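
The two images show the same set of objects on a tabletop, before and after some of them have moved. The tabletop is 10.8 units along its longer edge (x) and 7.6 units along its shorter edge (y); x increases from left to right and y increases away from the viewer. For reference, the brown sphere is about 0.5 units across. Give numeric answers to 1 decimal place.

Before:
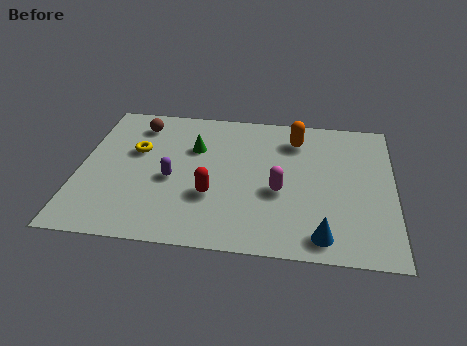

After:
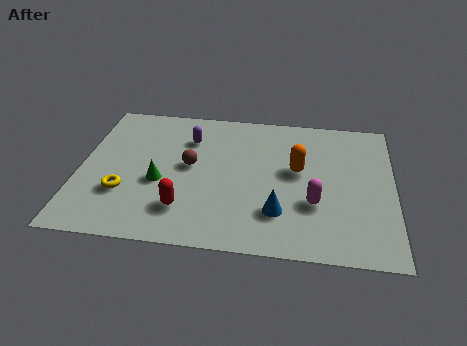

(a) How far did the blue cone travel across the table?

1.8

The blue cone was near (8.4, 1.0) before and (6.9, 2.0) after, so it travelled √(1.5² + 1.0²) ≈ 1.8 units.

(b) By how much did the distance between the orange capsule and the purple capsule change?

-1.0

Before: roughly 5.0 units apart; after: 4.0. That's 1.0 units closer together.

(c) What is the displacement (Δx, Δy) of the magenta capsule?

(1.2, -0.5)

From the two frames, the magenta capsule sits at roughly (6.9, 3.1) before and (8.1, 2.6) after.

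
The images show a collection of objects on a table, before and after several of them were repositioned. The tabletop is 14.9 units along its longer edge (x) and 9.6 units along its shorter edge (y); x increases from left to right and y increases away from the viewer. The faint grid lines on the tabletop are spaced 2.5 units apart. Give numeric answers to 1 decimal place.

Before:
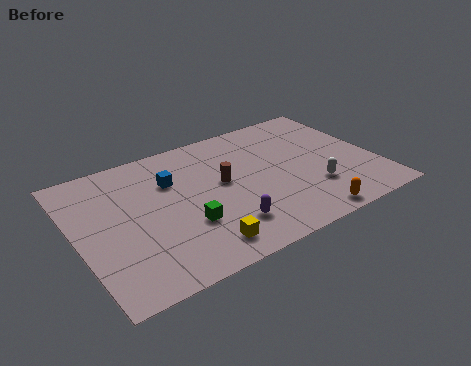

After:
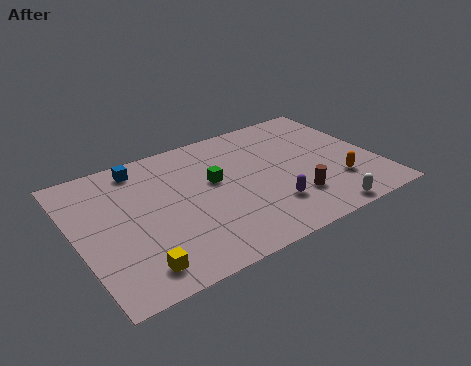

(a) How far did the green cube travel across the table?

3.0

From (5.1, 3.2) to (6.9, 5.6), the green cube covered √(1.8² + 2.4²) ≈ 3.0 units.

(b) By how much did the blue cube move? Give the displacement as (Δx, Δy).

(-1.3, 1.7)

The blue cube started near (4.9, 6.6) and ended near (3.6, 8.3).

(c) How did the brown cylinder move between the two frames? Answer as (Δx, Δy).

(3.1, -2.8)

The brown cylinder was at about (7.3, 5.3) and moved to about (10.4, 2.5).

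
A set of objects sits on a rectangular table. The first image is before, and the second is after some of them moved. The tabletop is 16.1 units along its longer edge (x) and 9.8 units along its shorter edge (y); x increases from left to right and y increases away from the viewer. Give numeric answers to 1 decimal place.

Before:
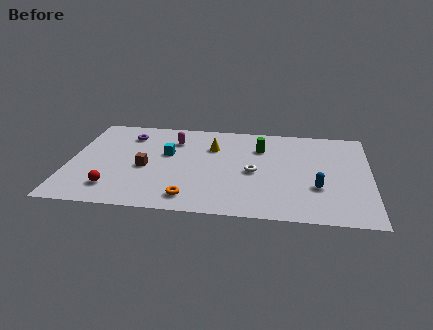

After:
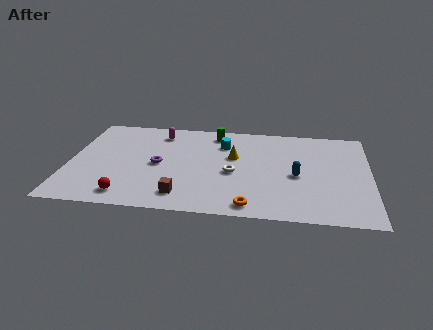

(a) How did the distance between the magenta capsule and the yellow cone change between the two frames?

+2.4

Before: roughly 2.2 units apart; after: 4.6. That's 2.4 units further apart.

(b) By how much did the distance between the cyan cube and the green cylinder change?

-3.9

They were about 5.1 units apart before and 1.2 after — 3.9 units closer together.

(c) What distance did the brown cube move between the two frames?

3.3

From (4.1, 4.3) to (6.2, 1.7), the brown cube covered √(2.1² + 2.6²) ≈ 3.3 units.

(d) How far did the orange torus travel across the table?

3.2

The orange torus moved from about (6.6, 1.5) to (9.8, 1.1), a distance of √(3.2² + 0.4²) ≈ 3.2.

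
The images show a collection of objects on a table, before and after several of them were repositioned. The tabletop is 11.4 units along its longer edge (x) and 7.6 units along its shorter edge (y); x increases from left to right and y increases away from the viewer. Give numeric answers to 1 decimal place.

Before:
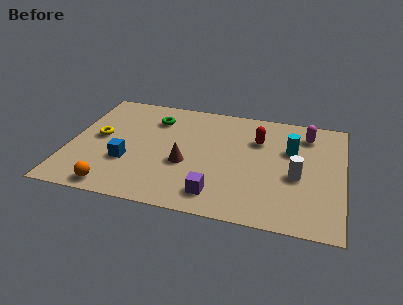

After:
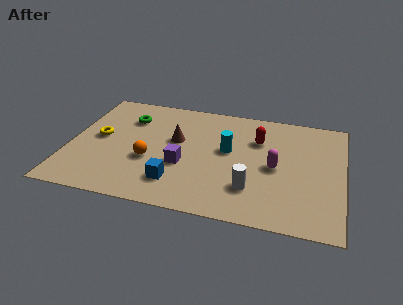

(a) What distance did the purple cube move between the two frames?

2.2

The purple cube was near (6.3, 1.3) before and (4.8, 2.9) after, so it travelled √(1.5² + 1.6²) ≈ 2.2 units.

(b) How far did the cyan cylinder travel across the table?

2.7

From (9.2, 4.9) to (6.6, 4.3), the cyan cylinder covered √(2.6² + 0.6²) ≈ 2.7 units.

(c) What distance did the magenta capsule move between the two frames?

2.8

From (9.8, 6.1) to (8.6, 3.6), the magenta capsule covered √(1.2² + 2.5²) ≈ 2.8 units.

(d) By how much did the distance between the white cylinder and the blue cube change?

-3.9

They were about 7.0 units apart before and 3.1 after — 3.9 units closer together.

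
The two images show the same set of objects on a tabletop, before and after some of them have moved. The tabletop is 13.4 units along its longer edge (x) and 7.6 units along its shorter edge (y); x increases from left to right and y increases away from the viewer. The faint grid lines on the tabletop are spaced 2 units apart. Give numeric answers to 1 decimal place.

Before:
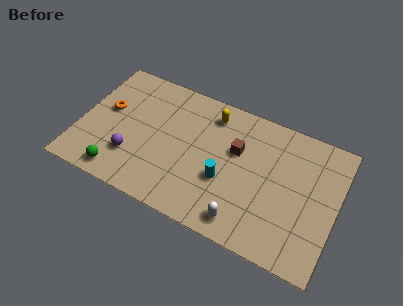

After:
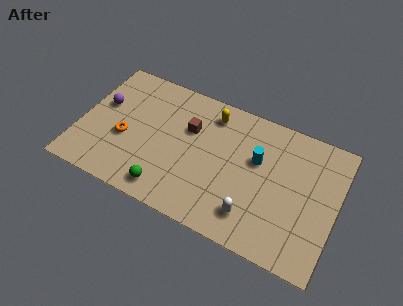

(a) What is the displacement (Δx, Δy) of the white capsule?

(0.4, 0.5)

The white capsule was at about (8.9, 1.1) and moved to about (9.3, 1.6).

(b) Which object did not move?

the yellow capsule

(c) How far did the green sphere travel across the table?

2.5

The green sphere was near (2.4, 1.0) before and (4.9, 1.1) after, so it travelled √(2.5² + 0.1²) ≈ 2.5 units.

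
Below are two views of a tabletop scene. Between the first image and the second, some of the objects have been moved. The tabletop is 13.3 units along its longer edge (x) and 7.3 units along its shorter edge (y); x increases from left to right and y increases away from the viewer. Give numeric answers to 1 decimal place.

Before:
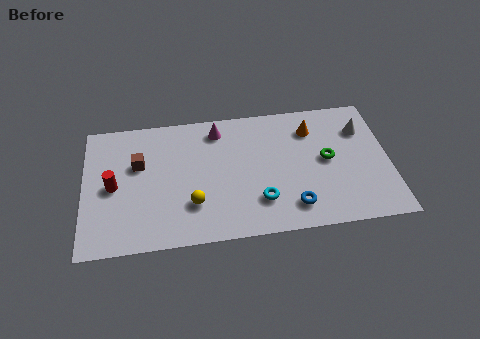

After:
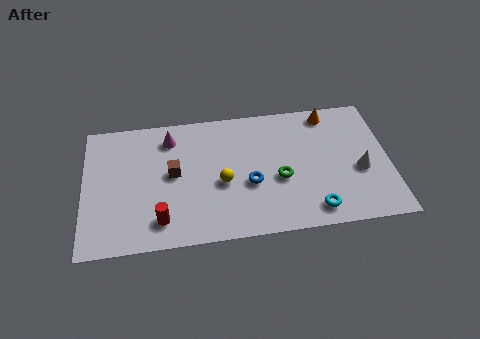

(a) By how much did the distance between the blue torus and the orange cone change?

+0.7

They were about 4.3 units apart before and 5.0 after — 0.7 units further apart.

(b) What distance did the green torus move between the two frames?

2.2

The green torus was near (10.6, 3.8) before and (8.5, 3.0) after, so it travelled √(2.1² + 0.8²) ≈ 2.2 units.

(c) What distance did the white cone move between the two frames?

2.3

The white cone moved from about (12.2, 5.3) to (12.0, 3.0), a distance of √(0.2² + 2.3²) ≈ 2.3.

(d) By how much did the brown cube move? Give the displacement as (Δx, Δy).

(1.5, -0.7)

The brown cube was at about (2.4, 4.6) and moved to about (3.9, 3.9).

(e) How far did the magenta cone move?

2.1

The magenta cone was near (5.9, 6.1) before and (3.8, 5.9) after, so it travelled √(2.1² + 0.2²) ≈ 2.1 units.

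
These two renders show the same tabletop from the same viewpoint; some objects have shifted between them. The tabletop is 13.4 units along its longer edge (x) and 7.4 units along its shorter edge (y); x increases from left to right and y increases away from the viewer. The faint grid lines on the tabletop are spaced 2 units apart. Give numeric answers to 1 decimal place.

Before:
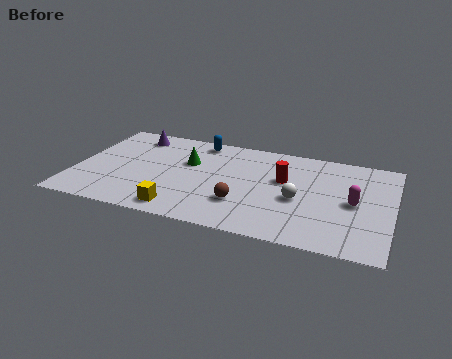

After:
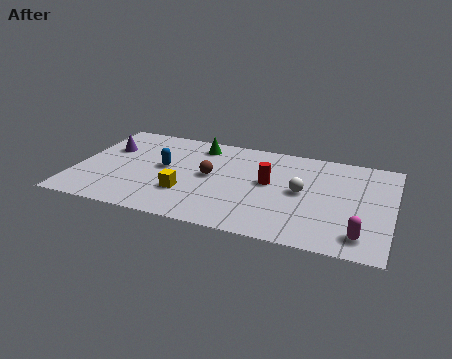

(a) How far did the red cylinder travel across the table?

0.7

From (8.8, 4.5) to (8.2, 4.1), the red cylinder covered √(0.6² + 0.4²) ≈ 0.7 units.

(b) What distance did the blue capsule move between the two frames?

2.8

From (5.0, 6.5) to (3.7, 4.0), the blue capsule covered √(1.3² + 2.5²) ≈ 2.8 units.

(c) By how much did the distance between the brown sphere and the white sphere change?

+1.4

The distance was about 2.5 in the first image and 3.9 in the second, so they moved 1.4 units further apart.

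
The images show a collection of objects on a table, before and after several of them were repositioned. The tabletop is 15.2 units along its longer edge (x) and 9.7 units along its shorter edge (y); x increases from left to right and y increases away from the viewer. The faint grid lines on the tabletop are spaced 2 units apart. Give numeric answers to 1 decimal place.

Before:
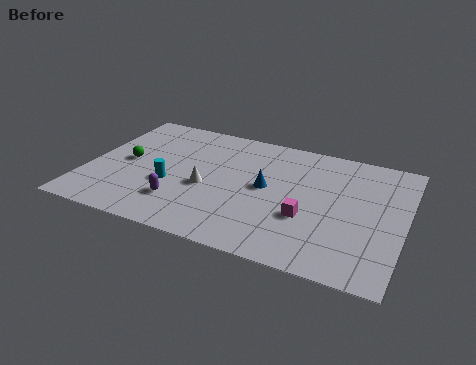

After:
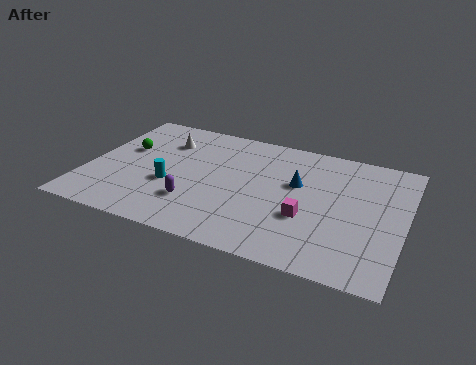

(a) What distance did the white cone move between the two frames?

3.9

The white cone was near (5.8, 4.1) before and (3.4, 7.2) after, so it travelled √(2.4² + 3.1²) ≈ 3.9 units.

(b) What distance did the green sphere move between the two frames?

1.0

From (1.8, 4.9) to (1.6, 5.9), the green sphere covered √(0.2² + 1.0²) ≈ 1.0 units.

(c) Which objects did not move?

the cyan cylinder and the magenta cube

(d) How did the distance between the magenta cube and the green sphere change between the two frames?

+0.4

Before: roughly 9.0 units apart; after: 9.4. That's 0.4 units further apart.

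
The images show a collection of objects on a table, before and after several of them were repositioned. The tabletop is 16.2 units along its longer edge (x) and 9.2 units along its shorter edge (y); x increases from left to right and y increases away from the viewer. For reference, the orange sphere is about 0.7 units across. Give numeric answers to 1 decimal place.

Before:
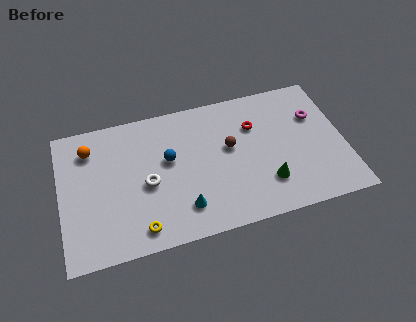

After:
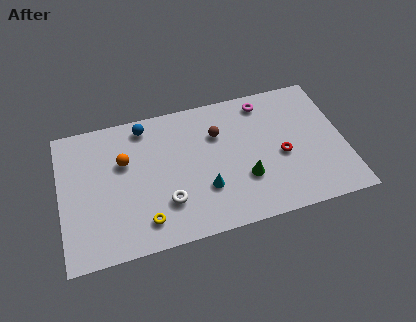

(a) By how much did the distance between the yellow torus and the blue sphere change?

+1.8

Before: roughly 4.5 units apart; after: 6.3. That's 1.8 units further apart.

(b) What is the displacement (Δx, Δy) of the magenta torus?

(-2.8, 1.7)

The magenta torus was at about (14.7, 6.2) and moved to about (11.9, 7.9).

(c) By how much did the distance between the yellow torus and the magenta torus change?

-1.9

They were about 11.5 units apart before and 9.6 after — 1.9 units closer together.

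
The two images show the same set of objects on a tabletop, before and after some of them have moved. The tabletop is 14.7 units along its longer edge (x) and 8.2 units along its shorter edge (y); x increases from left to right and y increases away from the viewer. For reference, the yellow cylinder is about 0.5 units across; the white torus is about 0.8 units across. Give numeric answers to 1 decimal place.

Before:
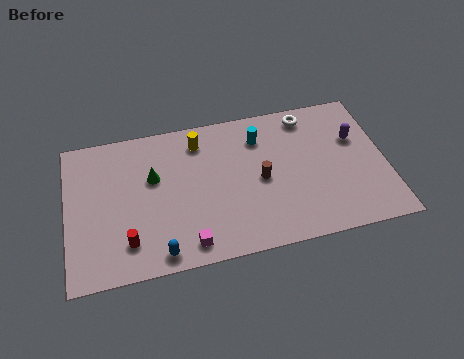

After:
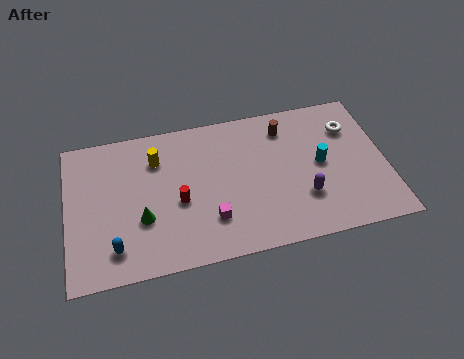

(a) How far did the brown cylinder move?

3.0

The brown cylinder was near (8.9, 3.9) before and (10.2, 6.6) after, so it travelled √(1.3² + 2.7²) ≈ 3.0 units.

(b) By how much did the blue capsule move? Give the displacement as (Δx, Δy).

(-2.0, 0.7)

From the two frames, the blue capsule sits at roughly (4.1, 0.9) before and (2.1, 1.6) after.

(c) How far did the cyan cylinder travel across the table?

3.4

From (9.0, 6.3) to (11.7, 4.2), the cyan cylinder covered √(2.7² + 2.1²) ≈ 3.4 units.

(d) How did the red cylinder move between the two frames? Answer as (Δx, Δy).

(2.4, 1.7)

The red cylinder started near (2.7, 1.8) and ended near (5.1, 3.5).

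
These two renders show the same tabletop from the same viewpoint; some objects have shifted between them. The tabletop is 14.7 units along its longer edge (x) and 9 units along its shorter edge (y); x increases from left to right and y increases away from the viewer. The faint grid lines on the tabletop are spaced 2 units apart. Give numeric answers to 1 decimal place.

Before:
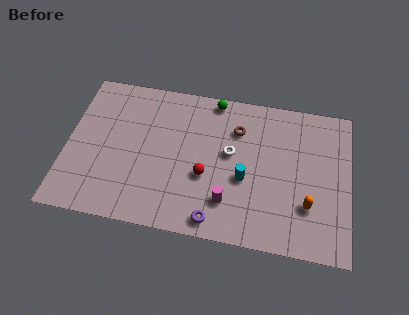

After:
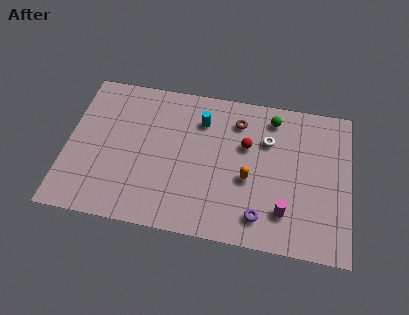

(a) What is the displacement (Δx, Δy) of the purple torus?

(2.3, 0.6)

The purple torus started near (7.9, 1.0) and ended near (10.2, 1.6).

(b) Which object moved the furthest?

the cyan cylinder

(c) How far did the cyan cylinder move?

3.9

From (9.3, 3.7) to (6.9, 6.8), the cyan cylinder covered √(2.4² + 3.1²) ≈ 3.9 units.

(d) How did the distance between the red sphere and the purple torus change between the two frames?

+1.6

They were about 2.6 units apart before and 4.2 after — 1.6 units further apart.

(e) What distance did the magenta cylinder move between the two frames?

2.9

The magenta cylinder was near (8.5, 2.2) before and (11.4, 2.1) after, so it travelled √(2.9² + 0.1²) ≈ 2.9 units.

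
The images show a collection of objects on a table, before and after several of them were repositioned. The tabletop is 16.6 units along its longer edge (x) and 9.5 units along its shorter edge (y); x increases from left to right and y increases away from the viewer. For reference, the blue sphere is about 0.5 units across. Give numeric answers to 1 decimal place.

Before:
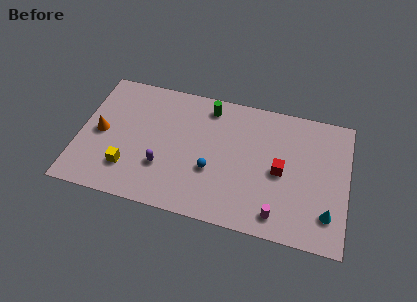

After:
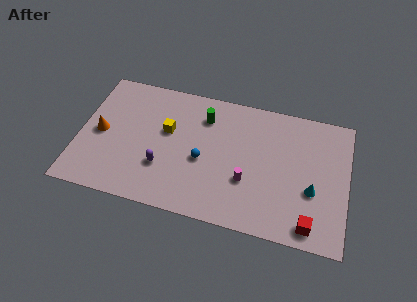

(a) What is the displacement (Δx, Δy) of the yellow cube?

(2.2, 3.3)

From the two frames, the yellow cube sits at roughly (3.2, 2.4) before and (5.4, 5.7) after.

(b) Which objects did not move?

the orange cone and the purple capsule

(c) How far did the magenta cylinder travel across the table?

2.8

The magenta cylinder moved from about (12.5, 1.4) to (10.5, 3.3), a distance of √(2.0² + 1.9²) ≈ 2.8.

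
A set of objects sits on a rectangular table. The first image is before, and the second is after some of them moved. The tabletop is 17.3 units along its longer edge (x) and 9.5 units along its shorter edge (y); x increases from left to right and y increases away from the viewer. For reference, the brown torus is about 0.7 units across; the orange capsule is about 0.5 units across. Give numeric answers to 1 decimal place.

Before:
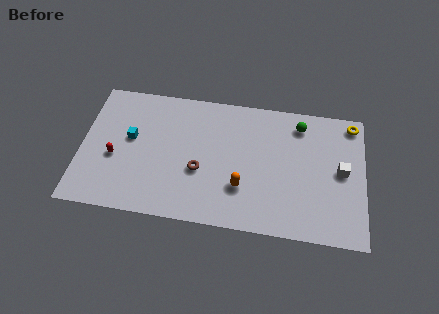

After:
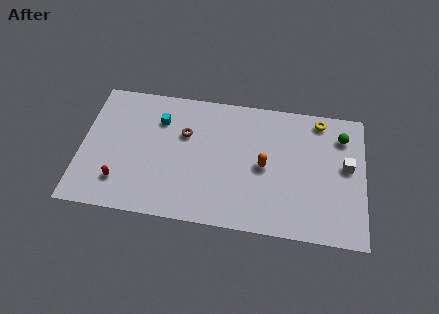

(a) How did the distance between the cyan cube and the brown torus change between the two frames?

-2.8

The distance was about 4.6 in the first image and 1.8 in the second, so they moved 2.8 units closer together.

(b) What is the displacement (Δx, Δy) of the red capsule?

(0.4, -1.7)

The red capsule started near (2.1, 3.9) and ended near (2.5, 2.2).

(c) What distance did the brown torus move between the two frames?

2.7

The brown torus was near (7.3, 3.7) before and (6.3, 6.2) after, so it travelled √(1.0² + 2.5²) ≈ 2.7 units.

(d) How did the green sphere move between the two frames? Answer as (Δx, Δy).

(2.6, -0.5)

From the two frames, the green sphere sits at roughly (13.3, 7.9) before and (15.9, 7.4) after.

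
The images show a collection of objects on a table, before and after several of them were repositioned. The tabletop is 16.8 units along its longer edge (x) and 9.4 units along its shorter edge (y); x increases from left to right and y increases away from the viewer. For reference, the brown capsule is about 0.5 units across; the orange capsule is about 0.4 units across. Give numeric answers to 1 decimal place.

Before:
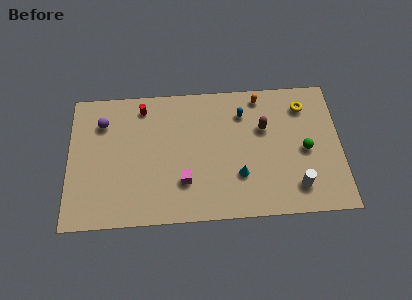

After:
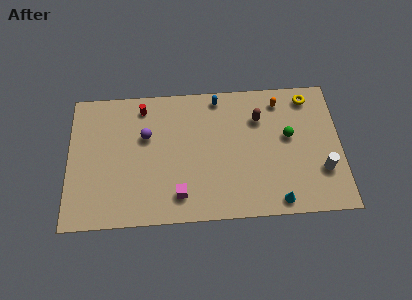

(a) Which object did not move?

the red cylinder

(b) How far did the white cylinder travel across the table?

1.9

From (14.0, 1.9) to (15.6, 2.9), the white cylinder covered √(1.6² + 1.0²) ≈ 1.9 units.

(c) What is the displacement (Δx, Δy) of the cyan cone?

(2.3, -1.9)

From the two frames, the cyan cone sits at roughly (10.5, 2.9) before and (12.8, 1.0) after.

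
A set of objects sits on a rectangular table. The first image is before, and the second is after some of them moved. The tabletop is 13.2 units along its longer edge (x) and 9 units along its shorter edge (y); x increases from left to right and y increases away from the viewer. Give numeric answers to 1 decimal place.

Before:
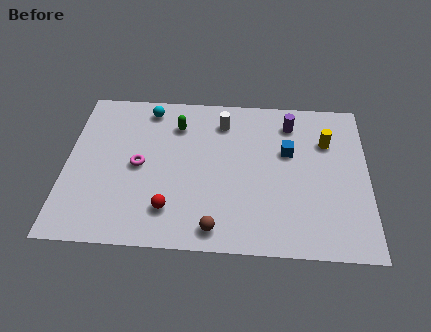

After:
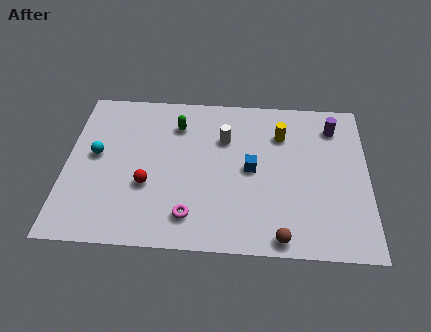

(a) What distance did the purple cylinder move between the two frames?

1.9

The purple cylinder was near (9.8, 7.3) before and (11.7, 7.2) after, so it travelled √(1.9² + 0.1²) ≈ 1.9 units.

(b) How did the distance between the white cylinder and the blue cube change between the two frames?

-1.2

They were about 3.3 units apart before and 2.1 after — 1.2 units closer together.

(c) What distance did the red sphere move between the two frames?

1.6

The red sphere was near (4.6, 2.0) before and (3.6, 3.3) after, so it travelled √(1.0² + 1.3²) ≈ 1.6 units.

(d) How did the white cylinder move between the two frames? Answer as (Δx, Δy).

(0.1, -1.0)

From the two frames, the white cylinder sits at roughly (6.8, 7.2) before and (6.9, 6.2) after.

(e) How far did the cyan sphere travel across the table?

3.6

The cyan sphere was near (3.5, 7.8) before and (1.3, 4.9) after, so it travelled √(2.2² + 2.9²) ≈ 3.6 units.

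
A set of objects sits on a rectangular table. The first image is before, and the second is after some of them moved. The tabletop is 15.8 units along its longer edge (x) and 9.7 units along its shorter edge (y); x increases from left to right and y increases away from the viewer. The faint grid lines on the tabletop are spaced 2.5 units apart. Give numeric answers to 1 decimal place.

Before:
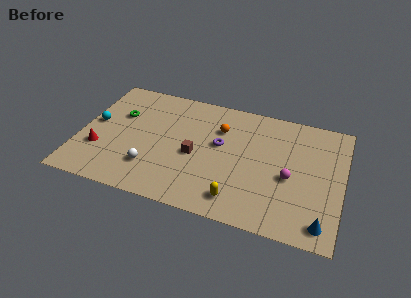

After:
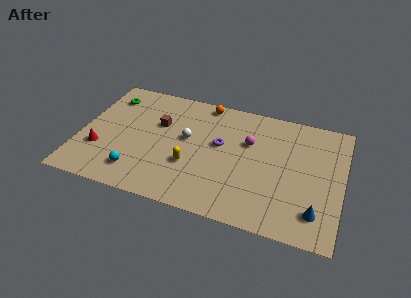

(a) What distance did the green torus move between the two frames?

1.6

From (2.2, 6.3) to (1.4, 7.7), the green torus covered √(0.8² + 1.4²) ≈ 1.6 units.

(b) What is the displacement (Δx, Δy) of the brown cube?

(-2.4, 1.9)

The brown cube started near (7.0, 4.3) and ended near (4.6, 6.2).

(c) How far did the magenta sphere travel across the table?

3.3

The magenta sphere moved from about (12.7, 4.2) to (10.1, 6.3), a distance of √(2.6² + 2.1²) ≈ 3.3.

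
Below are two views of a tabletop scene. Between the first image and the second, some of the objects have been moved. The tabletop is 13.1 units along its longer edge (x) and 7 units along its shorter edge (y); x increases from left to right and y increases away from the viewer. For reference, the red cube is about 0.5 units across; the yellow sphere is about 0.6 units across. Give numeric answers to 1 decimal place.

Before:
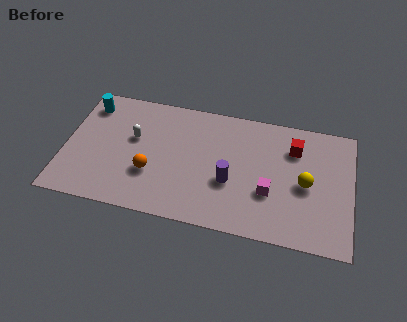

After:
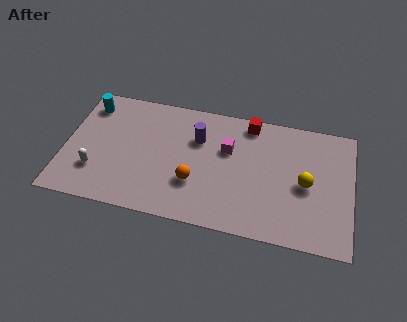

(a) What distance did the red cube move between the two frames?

2.3

From (10.4, 5.2) to (8.3, 6.2), the red cube covered √(2.1² + 1.0²) ≈ 2.3 units.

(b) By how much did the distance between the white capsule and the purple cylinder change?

+0.6

The distance was about 4.7 in the first image and 5.3 in the second, so they moved 0.6 units further apart.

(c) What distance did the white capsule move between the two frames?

2.7

The white capsule was near (3.1, 4.2) before and (1.5, 2.0) after, so it travelled √(1.6² + 2.2²) ≈ 2.7 units.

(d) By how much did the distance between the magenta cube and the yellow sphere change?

+2.0

Before: roughly 1.8 units apart; after: 3.8. That's 2.0 units further apart.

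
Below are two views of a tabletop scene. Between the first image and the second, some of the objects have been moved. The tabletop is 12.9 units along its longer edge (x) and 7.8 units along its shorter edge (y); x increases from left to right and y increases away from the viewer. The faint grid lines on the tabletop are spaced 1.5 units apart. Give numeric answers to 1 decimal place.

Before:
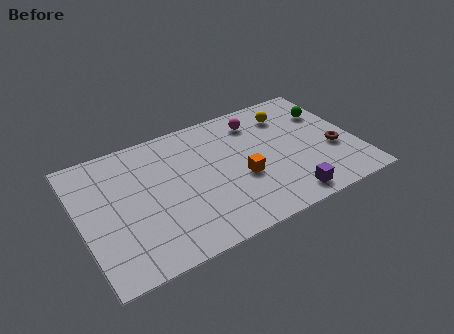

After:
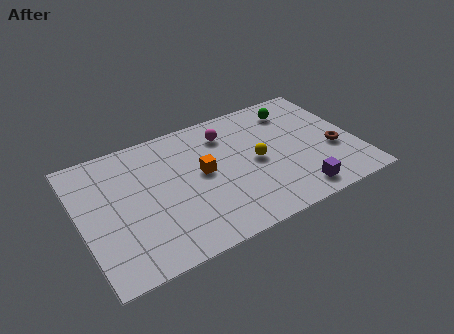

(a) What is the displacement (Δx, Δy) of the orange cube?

(-1.7, 1.1)

From the two frames, the orange cube sits at roughly (7.4, 3.1) before and (5.7, 4.2) after.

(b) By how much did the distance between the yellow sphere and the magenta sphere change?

+1.0

They were about 1.5 units apart before and 2.5 after — 1.0 units further apart.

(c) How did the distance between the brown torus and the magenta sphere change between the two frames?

+1.0

The distance was about 4.6 in the first image and 5.6 in the second, so they moved 1.0 units further apart.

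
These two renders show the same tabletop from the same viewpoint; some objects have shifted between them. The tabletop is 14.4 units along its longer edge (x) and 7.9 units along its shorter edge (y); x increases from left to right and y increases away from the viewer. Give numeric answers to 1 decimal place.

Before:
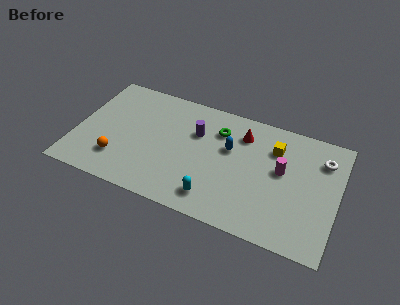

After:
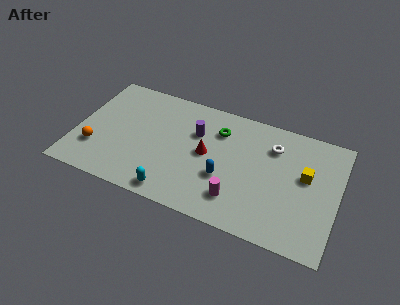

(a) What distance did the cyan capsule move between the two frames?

2.3

From (7.9, 1.4) to (5.7, 0.9), the cyan capsule covered √(2.2² + 0.5²) ≈ 2.3 units.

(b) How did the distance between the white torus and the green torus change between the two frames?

-2.7

Before: roughly 5.7 units apart; after: 3.0. That's 2.7 units closer together.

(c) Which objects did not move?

the green torus and the purple cylinder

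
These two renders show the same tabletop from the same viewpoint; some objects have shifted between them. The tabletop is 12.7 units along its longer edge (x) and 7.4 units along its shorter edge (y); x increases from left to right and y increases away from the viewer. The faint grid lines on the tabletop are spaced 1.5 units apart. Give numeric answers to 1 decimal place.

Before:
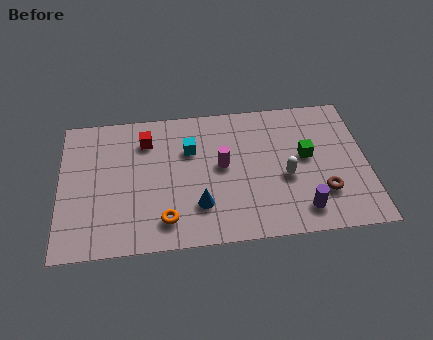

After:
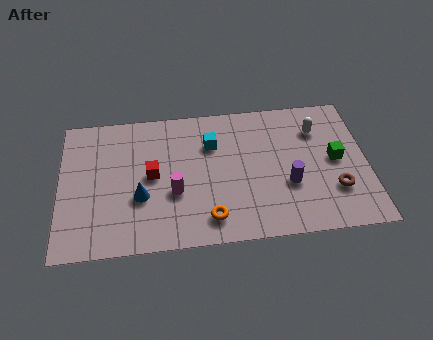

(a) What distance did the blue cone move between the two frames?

2.5

From (5.7, 2.0) to (3.3, 2.7), the blue cone covered √(2.4² + 0.7²) ≈ 2.5 units.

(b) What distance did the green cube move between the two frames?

1.2

The green cube moved from about (10.2, 4.1) to (11.4, 3.8), a distance of √(1.2² + 0.3²) ≈ 1.2.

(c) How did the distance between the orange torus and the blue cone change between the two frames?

+1.6

They were about 1.5 units apart before and 3.1 after — 1.6 units further apart.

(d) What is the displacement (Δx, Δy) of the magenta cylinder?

(-2.0, -1.2)

The magenta cylinder was at about (6.7, 4.0) and moved to about (4.7, 2.8).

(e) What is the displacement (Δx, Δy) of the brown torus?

(0.5, 0.1)

From the two frames, the brown torus sits at roughly (10.8, 2.1) before and (11.3, 2.2) after.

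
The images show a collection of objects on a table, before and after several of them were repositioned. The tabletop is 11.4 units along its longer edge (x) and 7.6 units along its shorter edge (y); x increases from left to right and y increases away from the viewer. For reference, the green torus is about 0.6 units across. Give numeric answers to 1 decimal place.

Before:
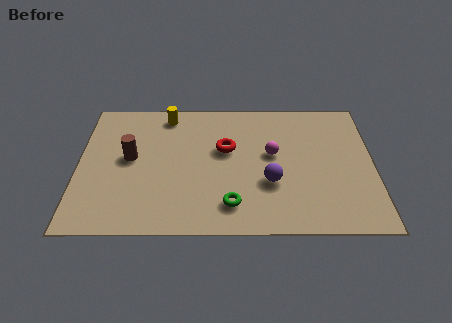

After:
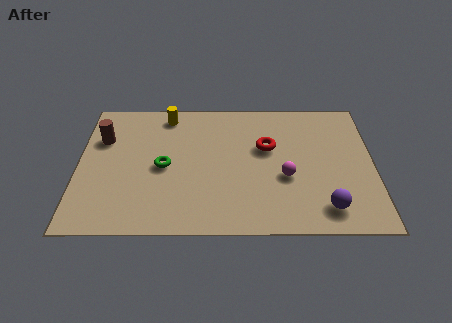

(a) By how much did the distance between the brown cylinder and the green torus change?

-1.8

They were about 4.7 units apart before and 2.9 after — 1.8 units closer together.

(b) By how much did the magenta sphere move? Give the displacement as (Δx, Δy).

(0.5, -1.3)

From the two frames, the magenta sphere sits at roughly (7.5, 4.3) before and (8.0, 3.0) after.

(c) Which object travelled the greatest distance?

the green torus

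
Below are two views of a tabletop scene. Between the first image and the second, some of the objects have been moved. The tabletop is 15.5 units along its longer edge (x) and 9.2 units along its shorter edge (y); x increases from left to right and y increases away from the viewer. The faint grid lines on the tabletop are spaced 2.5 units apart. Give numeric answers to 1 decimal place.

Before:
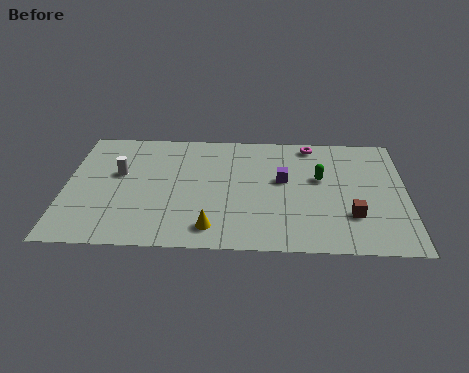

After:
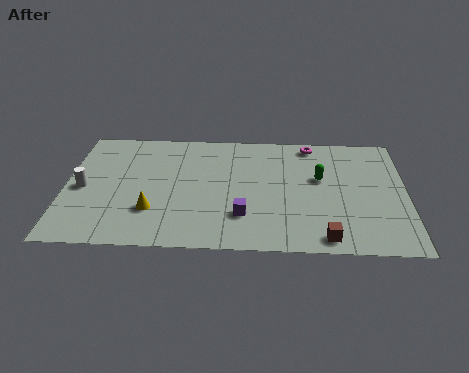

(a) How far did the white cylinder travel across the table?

2.0

From (2.4, 5.5) to (0.8, 4.3), the white cylinder covered √(1.6² + 1.2²) ≈ 2.0 units.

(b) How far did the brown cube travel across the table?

2.1

From (13.0, 2.7) to (11.8, 1.0), the brown cube covered √(1.2² + 1.7²) ≈ 2.1 units.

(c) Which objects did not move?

the magenta torus and the green capsule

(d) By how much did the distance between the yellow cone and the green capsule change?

+1.8

Before: roughly 6.3 units apart; after: 8.1. That's 1.8 units further apart.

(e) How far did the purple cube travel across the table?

3.3

The purple cube was near (9.9, 5.3) before and (8.1, 2.5) after, so it travelled √(1.8² + 2.8²) ≈ 3.3 units.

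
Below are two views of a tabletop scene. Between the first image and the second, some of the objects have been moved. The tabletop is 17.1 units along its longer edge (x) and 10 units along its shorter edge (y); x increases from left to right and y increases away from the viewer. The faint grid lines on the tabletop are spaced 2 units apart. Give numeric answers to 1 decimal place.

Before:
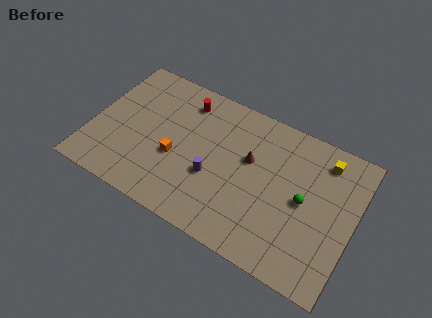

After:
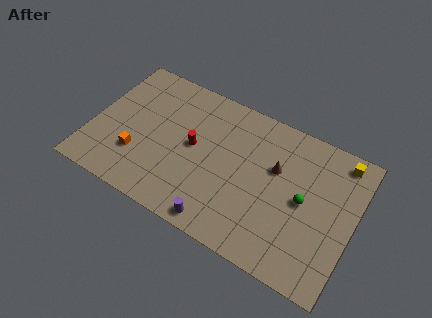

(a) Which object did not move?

the green sphere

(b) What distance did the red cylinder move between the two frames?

3.1

The red cylinder moved from about (5.6, 8.2) to (6.6, 5.3), a distance of √(1.0² + 2.9²) ≈ 3.1.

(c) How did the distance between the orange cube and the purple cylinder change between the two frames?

+3.6

The distance was about 2.5 in the first image and 6.1 in the second, so they moved 3.6 units further apart.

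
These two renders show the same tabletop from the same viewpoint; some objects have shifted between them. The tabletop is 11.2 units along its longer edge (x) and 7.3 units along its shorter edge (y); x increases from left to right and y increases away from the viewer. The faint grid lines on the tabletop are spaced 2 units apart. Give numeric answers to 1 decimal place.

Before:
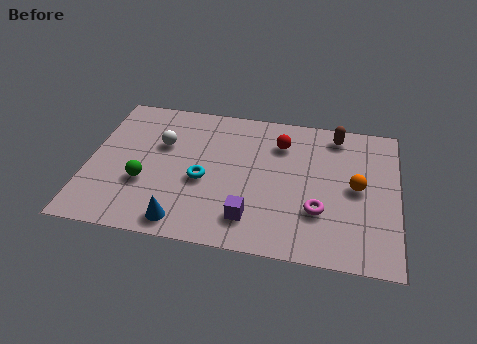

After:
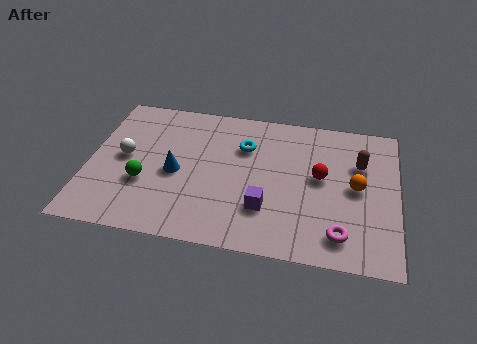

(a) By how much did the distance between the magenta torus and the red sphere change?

-0.7

The distance was about 3.5 in the first image and 2.8 in the second, so they moved 0.7 units closer together.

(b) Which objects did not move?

the green sphere and the orange sphere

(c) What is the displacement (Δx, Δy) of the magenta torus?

(0.8, -1.0)

The magenta torus was at about (8.4, 2.3) and moved to about (9.2, 1.3).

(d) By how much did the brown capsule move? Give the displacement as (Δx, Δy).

(0.9, -1.4)

From the two frames, the brown capsule sits at roughly (8.9, 6.3) before and (9.8, 4.9) after.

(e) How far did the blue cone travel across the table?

2.4

The blue cone was near (3.6, 0.9) before and (3.2, 3.3) after, so it travelled √(0.4² + 2.4²) ≈ 2.4 units.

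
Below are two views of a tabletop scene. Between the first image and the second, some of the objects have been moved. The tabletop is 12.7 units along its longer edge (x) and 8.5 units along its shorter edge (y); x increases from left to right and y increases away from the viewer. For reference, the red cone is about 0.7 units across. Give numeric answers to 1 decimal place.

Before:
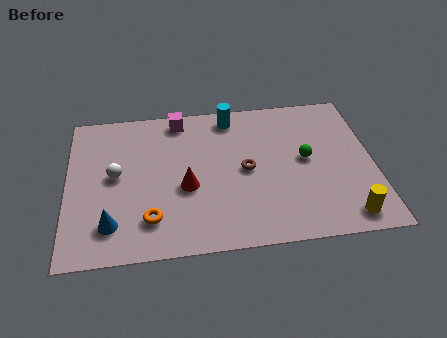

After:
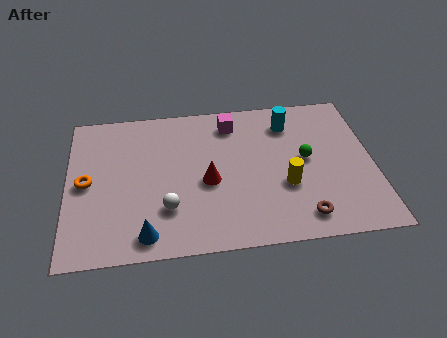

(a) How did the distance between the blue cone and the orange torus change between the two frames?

+2.3

They were about 1.6 units apart before and 3.9 after — 2.3 units further apart.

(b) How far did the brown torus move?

3.6

The brown torus was near (7.4, 4.2) before and (9.6, 1.3) after, so it travelled √(2.2² + 2.9²) ≈ 3.6 units.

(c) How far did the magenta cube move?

2.3

From (4.7, 7.5) to (6.9, 7.0), the magenta cube covered √(2.2² + 0.5²) ≈ 2.3 units.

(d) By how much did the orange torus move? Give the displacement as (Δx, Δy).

(-2.6, 2.3)

The orange torus started near (3.4, 1.9) and ended near (0.8, 4.2).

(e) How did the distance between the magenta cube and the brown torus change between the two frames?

+2.0

The distance was about 4.3 in the first image and 6.3 in the second, so they moved 2.0 units further apart.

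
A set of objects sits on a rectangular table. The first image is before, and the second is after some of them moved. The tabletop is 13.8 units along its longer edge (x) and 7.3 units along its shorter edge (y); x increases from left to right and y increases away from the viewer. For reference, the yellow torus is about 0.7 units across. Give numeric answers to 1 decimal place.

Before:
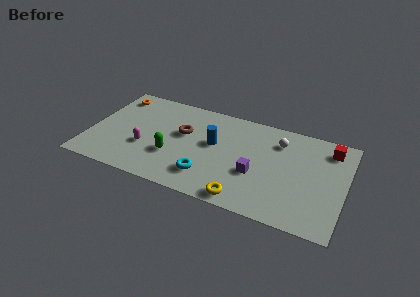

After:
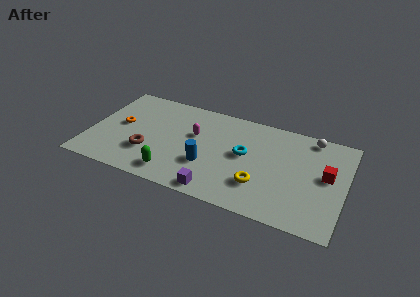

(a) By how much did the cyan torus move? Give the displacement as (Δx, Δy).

(1.8, 2.3)

From the two frames, the cyan torus sits at roughly (6.6, 1.7) before and (8.4, 4.0) after.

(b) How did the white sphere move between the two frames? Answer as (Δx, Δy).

(1.7, 0.9)

The white sphere started near (10.1, 5.6) and ended near (11.8, 6.5).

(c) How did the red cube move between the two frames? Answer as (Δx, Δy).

(0.0, -2.0)

From the two frames, the red cube sits at roughly (12.8, 6.0) before and (12.8, 4.0) after.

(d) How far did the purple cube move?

2.8

From (9.1, 2.8) to (7.2, 0.8), the purple cube covered √(1.9² + 2.0²) ≈ 2.8 units.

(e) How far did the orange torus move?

2.3

The orange torus moved from about (1.0, 6.1) to (1.6, 3.9), a distance of √(0.6² + 2.2²) ≈ 2.3.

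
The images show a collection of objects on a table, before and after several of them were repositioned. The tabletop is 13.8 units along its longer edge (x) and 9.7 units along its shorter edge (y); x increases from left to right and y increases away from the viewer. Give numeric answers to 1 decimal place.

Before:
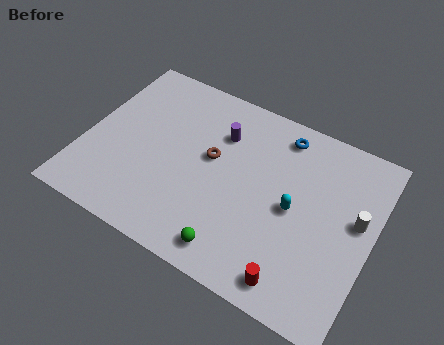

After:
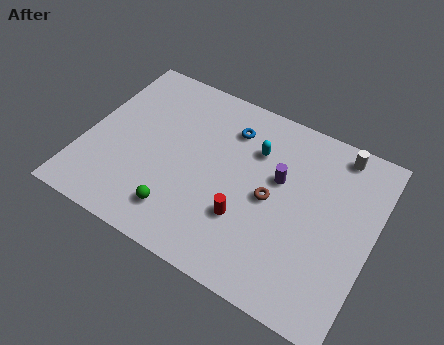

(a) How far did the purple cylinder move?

3.2

The purple cylinder moved from about (6.2, 7.0) to (9.2, 5.9), a distance of √(3.0² + 1.1²) ≈ 3.2.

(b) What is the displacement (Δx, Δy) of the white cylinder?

(-1.3, 3.1)

The white cylinder was at about (13.0, 5.5) and moved to about (11.7, 8.6).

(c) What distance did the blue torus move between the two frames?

2.5

From (9.0, 8.3) to (6.6, 7.5), the blue torus covered √(2.4² + 0.8²) ≈ 2.5 units.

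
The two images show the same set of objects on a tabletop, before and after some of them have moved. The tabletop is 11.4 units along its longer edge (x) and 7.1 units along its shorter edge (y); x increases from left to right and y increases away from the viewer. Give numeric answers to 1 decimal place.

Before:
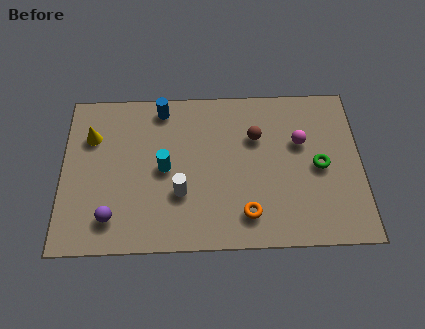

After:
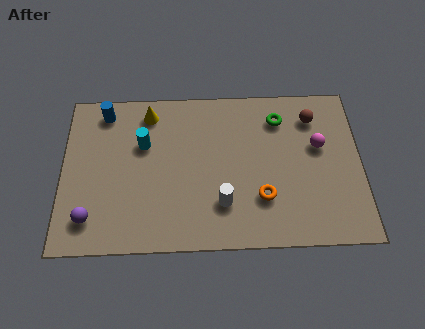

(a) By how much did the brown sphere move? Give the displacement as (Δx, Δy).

(2.2, 0.8)

From the two frames, the brown sphere sits at roughly (7.4, 4.8) before and (9.6, 5.6) after.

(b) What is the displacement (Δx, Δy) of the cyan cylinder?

(-0.8, 1.1)

The cyan cylinder started near (3.9, 3.5) and ended near (3.1, 4.6).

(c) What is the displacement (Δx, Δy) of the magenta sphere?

(0.7, -0.2)

From the two frames, the magenta sphere sits at roughly (9.1, 4.5) before and (9.8, 4.3) after.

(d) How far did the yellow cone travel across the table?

2.4

From (1.1, 5.0) to (3.3, 6.0), the yellow cone covered √(2.2² + 1.0²) ≈ 2.4 units.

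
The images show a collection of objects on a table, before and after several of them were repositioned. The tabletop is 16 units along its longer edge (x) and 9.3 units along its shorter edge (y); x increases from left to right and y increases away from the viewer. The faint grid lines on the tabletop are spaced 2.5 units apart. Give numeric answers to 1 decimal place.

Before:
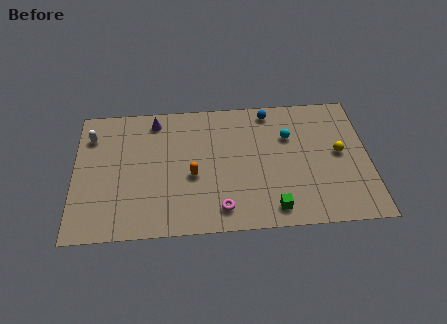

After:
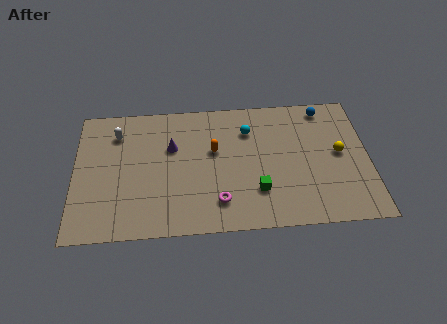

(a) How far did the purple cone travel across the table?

2.2

From (4.4, 8.0) to (5.3, 6.0), the purple cone covered √(0.9² + 2.0²) ≈ 2.2 units.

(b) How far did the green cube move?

1.5

The green cube was near (10.7, 1.3) before and (9.9, 2.6) after, so it travelled √(0.8² + 1.3²) ≈ 1.5 units.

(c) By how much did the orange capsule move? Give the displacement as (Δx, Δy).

(1.2, 1.7)

From the two frames, the orange capsule sits at roughly (6.4, 3.9) before and (7.6, 5.6) after.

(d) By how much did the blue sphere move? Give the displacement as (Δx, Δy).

(3.0, 0.0)

The blue sphere started near (10.7, 8.2) and ended near (13.7, 8.2).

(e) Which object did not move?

the yellow sphere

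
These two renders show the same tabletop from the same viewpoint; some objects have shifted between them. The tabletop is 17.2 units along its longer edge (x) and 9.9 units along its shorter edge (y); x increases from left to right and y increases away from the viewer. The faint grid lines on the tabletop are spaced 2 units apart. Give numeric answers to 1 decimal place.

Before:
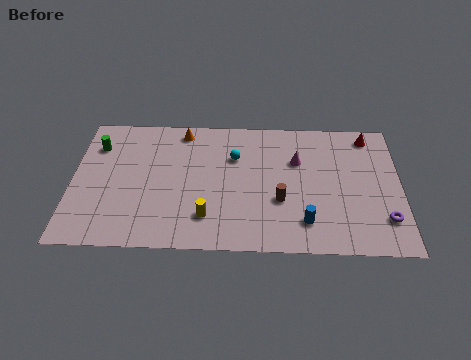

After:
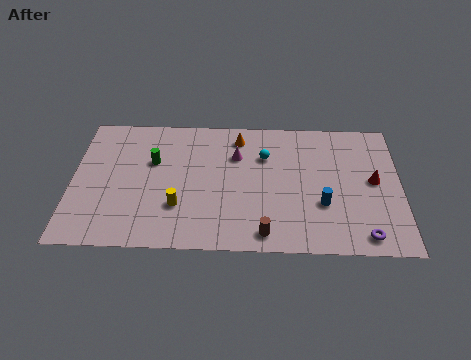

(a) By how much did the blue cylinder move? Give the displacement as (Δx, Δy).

(0.9, 1.3)

The blue cylinder was at about (12.2, 2.1) and moved to about (13.1, 3.4).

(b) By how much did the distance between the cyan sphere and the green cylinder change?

-1.4

They were about 7.3 units apart before and 5.9 after — 1.4 units closer together.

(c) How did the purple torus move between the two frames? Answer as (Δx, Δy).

(-1.1, -1.2)

From the two frames, the purple torus sits at roughly (16.3, 2.4) before and (15.2, 1.2) after.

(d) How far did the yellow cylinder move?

1.7

The yellow cylinder was near (7.1, 2.3) before and (5.6, 3.0) after, so it travelled √(1.5² + 0.7²) ≈ 1.7 units.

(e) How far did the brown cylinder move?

2.5

The brown cylinder was near (10.9, 3.6) before and (10.1, 1.2) after, so it travelled √(0.8² + 2.4²) ≈ 2.5 units.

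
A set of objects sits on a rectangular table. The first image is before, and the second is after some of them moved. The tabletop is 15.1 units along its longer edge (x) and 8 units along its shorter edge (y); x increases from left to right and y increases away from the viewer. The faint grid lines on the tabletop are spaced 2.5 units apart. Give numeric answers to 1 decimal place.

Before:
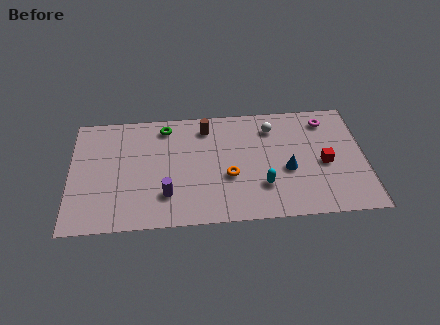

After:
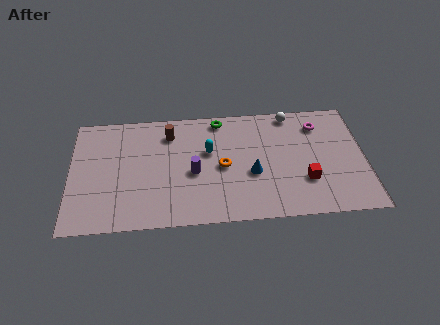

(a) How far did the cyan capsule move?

3.7

The cyan capsule moved from about (9.8, 2.3) to (7.1, 4.9), a distance of √(2.7² + 2.6²) ≈ 3.7.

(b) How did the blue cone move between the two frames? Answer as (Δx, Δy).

(-1.8, -0.1)

From the two frames, the blue cone sits at roughly (11.1, 3.3) before and (9.3, 3.2) after.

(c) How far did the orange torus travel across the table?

0.8

The orange torus was near (8.1, 3.1) before and (7.8, 3.8) after, so it travelled √(0.3² + 0.7²) ≈ 0.8 units.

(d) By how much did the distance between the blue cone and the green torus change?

-2.9

They were about 7.1 units apart before and 4.2 after — 2.9 units closer together.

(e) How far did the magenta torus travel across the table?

0.5

The magenta torus moved from about (13.2, 6.6) to (12.8, 6.3), a distance of √(0.4² + 0.3²) ≈ 0.5.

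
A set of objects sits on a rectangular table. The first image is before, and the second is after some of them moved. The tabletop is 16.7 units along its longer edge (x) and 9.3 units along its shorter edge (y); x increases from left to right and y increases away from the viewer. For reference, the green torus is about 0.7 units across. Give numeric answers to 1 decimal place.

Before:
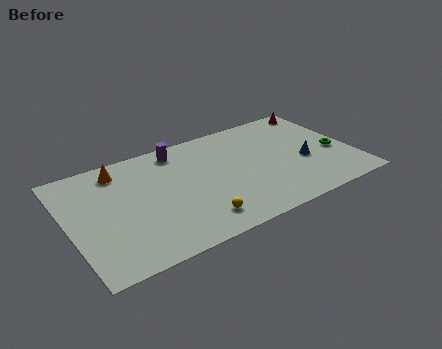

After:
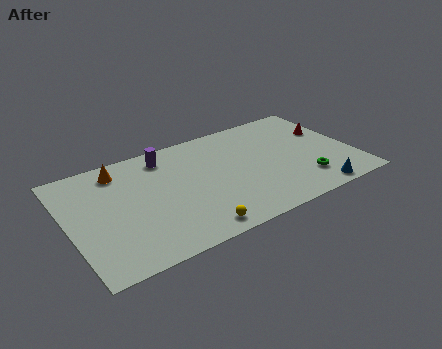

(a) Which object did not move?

the orange cone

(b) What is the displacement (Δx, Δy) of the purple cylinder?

(-0.8, -0.2)

The purple cylinder started near (6.8, 8.0) and ended near (6.0, 7.8).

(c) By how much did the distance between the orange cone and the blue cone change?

+1.4

They were about 11.2 units apart before and 12.6 after — 1.4 units further apart.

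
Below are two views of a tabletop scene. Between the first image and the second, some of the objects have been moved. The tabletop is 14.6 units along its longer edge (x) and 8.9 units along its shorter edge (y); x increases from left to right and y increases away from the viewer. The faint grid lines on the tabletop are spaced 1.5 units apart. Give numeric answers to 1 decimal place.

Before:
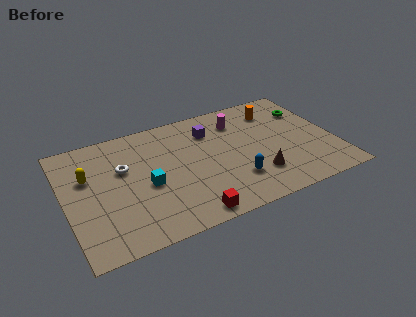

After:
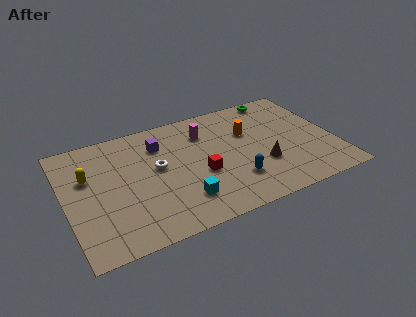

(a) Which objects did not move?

the yellow capsule and the blue capsule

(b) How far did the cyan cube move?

2.5

The cyan cube was near (4.3, 3.9) before and (6.0, 2.1) after, so it travelled √(1.7² + 1.8²) ≈ 2.5 units.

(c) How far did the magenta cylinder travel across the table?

1.9

The magenta cylinder moved from about (9.7, 6.9) to (7.8, 6.7), a distance of √(1.9² + 0.2²) ≈ 1.9.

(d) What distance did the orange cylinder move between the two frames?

2.1

The orange cylinder was near (11.8, 7.0) before and (10.1, 5.8) after, so it travelled √(1.7² + 1.2²) ≈ 2.1 units.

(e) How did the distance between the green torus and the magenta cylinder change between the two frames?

+0.7

The distance was about 3.8 in the first image and 4.5 in the second, so they moved 0.7 units further apart.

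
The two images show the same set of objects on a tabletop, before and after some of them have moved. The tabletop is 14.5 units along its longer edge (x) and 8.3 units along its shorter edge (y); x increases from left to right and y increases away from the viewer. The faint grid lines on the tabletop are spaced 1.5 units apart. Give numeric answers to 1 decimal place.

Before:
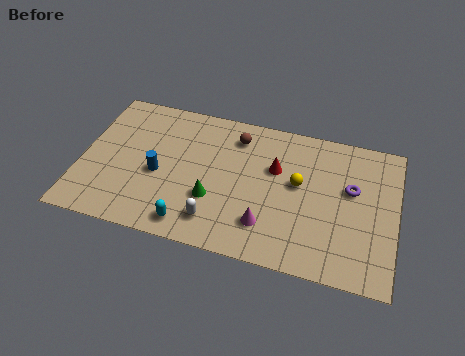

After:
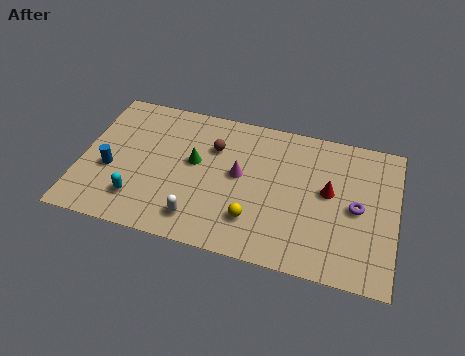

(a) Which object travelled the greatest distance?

the yellow sphere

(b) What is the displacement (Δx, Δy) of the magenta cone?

(-1.4, 2.5)

From the two frames, the magenta cone sits at roughly (8.7, 2.0) before and (7.3, 4.5) after.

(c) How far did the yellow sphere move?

3.2

The yellow sphere moved from about (10.0, 4.7) to (8.1, 2.1), a distance of √(1.9² + 2.6²) ≈ 3.2.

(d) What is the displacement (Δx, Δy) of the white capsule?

(-0.8, -0.1)

The white capsule was at about (6.4, 1.6) and moved to about (5.6, 1.5).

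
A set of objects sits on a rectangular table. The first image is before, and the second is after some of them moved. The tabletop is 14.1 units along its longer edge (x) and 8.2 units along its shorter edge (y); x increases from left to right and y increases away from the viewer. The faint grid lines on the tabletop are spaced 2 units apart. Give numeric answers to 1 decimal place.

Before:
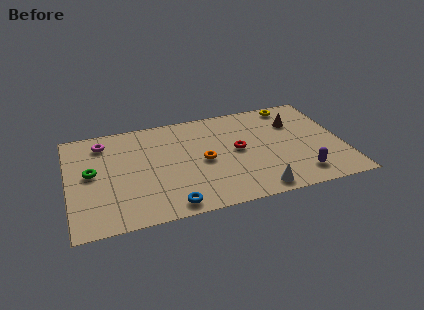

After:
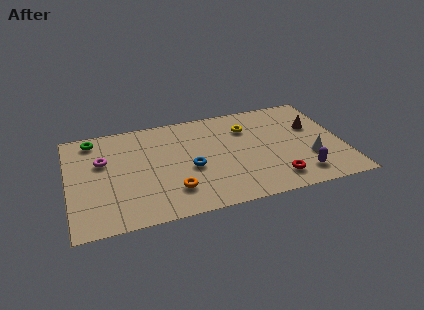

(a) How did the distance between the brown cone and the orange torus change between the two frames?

+2.9

The distance was about 5.3 in the first image and 8.2 in the second, so they moved 2.9 units further apart.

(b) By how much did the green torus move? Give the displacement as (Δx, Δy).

(0.2, 2.7)

The green torus started near (1.2, 4.4) and ended near (1.4, 7.1).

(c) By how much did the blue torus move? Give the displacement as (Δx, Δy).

(1.2, 2.6)

From the two frames, the blue torus sits at roughly (5.0, 0.9) before and (6.2, 3.5) after.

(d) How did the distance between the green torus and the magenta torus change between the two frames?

-0.5

The distance was about 2.4 in the first image and 1.9 in the second, so they moved 0.5 units closer together.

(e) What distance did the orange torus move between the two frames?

2.5

The orange torus was near (6.9, 3.9) before and (5.2, 2.0) after, so it travelled √(1.7² + 1.9²) ≈ 2.5 units.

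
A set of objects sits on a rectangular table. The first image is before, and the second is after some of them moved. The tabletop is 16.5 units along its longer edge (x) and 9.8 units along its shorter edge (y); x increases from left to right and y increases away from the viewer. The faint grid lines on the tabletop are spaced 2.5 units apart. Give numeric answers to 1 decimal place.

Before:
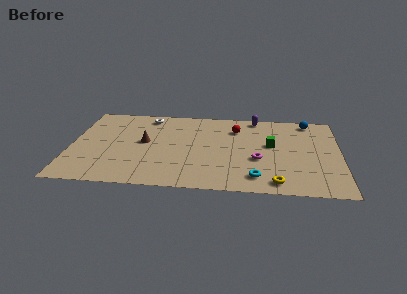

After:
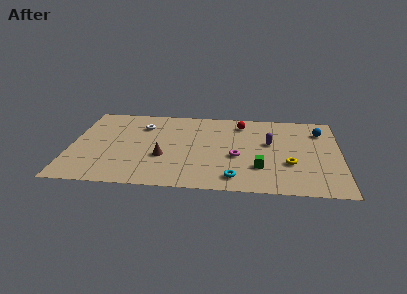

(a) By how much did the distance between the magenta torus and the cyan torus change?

+0.4

The distance was about 2.1 in the first image and 2.5 in the second, so they moved 0.4 units further apart.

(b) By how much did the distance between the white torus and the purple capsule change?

+1.3

Before: roughly 6.7 units apart; after: 8.0. That's 1.3 units further apart.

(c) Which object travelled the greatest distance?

the purple capsule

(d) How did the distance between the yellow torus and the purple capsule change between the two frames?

-5.1

They were about 7.8 units apart before and 2.7 after — 5.1 units closer together.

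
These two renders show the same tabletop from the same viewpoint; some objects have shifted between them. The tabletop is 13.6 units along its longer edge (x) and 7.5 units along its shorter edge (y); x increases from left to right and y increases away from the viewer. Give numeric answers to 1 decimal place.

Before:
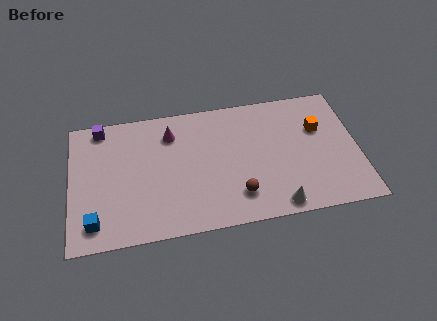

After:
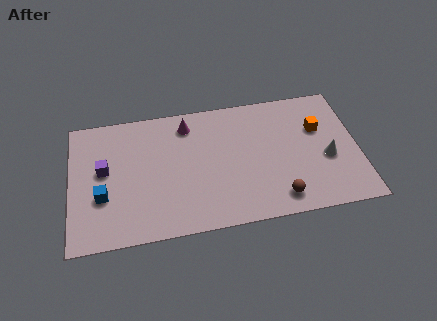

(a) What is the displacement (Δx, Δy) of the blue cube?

(0.4, 1.4)

From the two frames, the blue cube sits at roughly (1.1, 1.3) before and (1.5, 2.7) after.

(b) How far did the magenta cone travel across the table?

0.9

The magenta cone was near (4.8, 5.8) before and (5.6, 6.2) after, so it travelled √(0.8² + 0.4²) ≈ 0.9 units.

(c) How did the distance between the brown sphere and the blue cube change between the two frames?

+1.6

Before: roughly 6.7 units apart; after: 8.3. That's 1.6 units further apart.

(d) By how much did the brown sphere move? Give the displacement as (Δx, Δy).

(1.9, -0.5)

From the two frames, the brown sphere sits at roughly (7.8, 1.7) before and (9.7, 1.2) after.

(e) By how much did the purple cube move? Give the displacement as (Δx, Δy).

(0.1, -2.5)

The purple cube was at about (1.5, 6.7) and moved to about (1.6, 4.2).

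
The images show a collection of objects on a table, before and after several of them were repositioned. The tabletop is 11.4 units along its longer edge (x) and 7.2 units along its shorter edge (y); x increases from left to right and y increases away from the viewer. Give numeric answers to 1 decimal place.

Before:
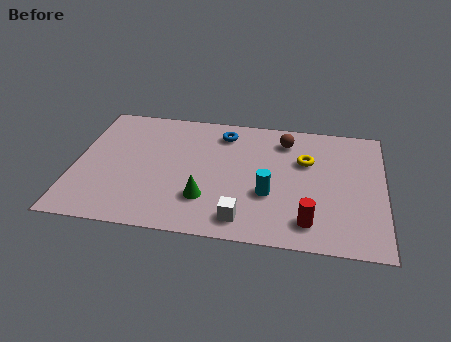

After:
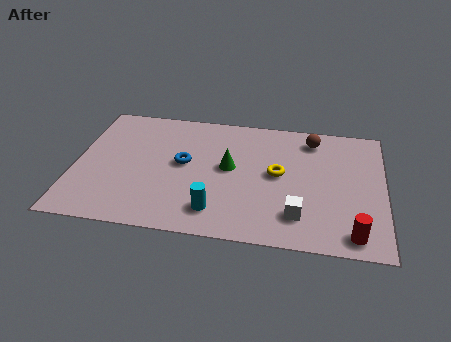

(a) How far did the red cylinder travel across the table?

1.6

The red cylinder moved from about (8.7, 1.3) to (10.3, 0.9), a distance of √(1.6² + 0.4²) ≈ 1.6.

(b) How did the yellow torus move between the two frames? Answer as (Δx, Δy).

(-1.0, -0.9)

The yellow torus was at about (8.5, 4.7) and moved to about (7.5, 3.8).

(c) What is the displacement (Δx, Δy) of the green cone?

(0.8, 1.9)

The green cone started near (4.9, 2.0) and ended near (5.7, 3.9).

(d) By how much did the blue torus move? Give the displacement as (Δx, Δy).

(-1.4, -2.0)

From the two frames, the blue torus sits at roughly (5.4, 5.9) before and (4.0, 3.9) after.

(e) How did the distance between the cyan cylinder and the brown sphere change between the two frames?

+2.5

They were about 3.2 units apart before and 5.7 after — 2.5 units further apart.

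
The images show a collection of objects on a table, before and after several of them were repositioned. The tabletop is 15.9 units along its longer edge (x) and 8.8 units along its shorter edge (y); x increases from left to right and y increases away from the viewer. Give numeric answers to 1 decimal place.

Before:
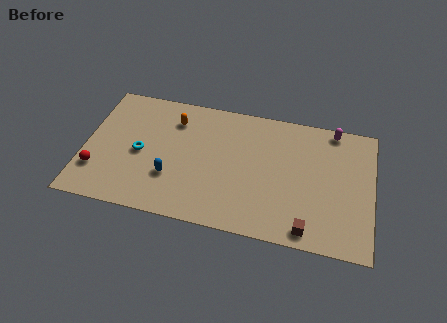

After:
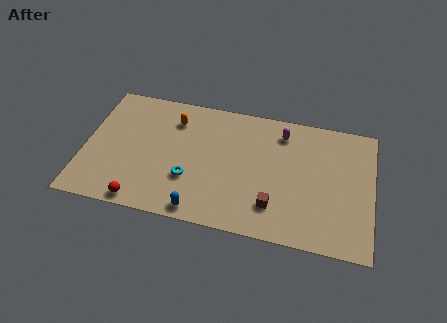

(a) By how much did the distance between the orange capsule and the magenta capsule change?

-2.9

Before: roughly 8.9 units apart; after: 6.0. That's 2.9 units closer together.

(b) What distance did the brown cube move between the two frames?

2.2

The brown cube moved from about (12.5, 1.0) to (10.6, 2.1), a distance of √(1.9² + 1.1²) ≈ 2.2.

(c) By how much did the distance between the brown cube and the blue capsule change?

-3.6

Before: roughly 7.8 units apart; after: 4.2. That's 3.6 units closer together.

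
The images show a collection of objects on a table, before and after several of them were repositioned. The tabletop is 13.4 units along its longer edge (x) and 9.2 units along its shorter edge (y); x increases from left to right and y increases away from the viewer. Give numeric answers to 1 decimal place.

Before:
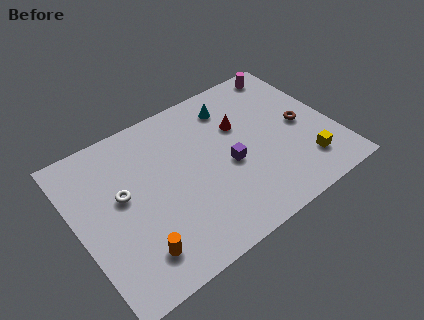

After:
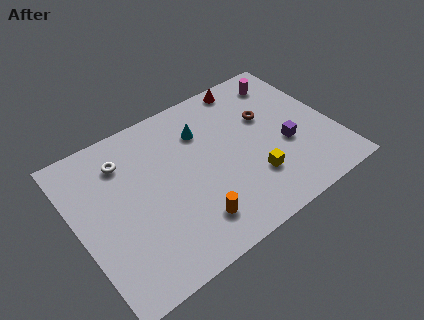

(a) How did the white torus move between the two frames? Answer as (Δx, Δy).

(0.4, 1.9)

The white torus was at about (2.4, 5.2) and moved to about (2.8, 7.1).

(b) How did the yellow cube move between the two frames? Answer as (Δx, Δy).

(-2.7, 0.6)

The yellow cube started near (11.5, 2.0) and ended near (8.8, 2.6).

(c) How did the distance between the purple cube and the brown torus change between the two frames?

-1.7

The distance was about 4.0 in the first image and 2.3 in the second, so they moved 1.7 units closer together.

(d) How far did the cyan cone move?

1.8

The cyan cone was near (8.6, 7.4) before and (6.9, 6.7) after, so it travelled √(1.7² + 0.7²) ≈ 1.8 units.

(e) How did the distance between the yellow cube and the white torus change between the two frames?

-2.1

Before: roughly 9.6 units apart; after: 7.5. That's 2.1 units closer together.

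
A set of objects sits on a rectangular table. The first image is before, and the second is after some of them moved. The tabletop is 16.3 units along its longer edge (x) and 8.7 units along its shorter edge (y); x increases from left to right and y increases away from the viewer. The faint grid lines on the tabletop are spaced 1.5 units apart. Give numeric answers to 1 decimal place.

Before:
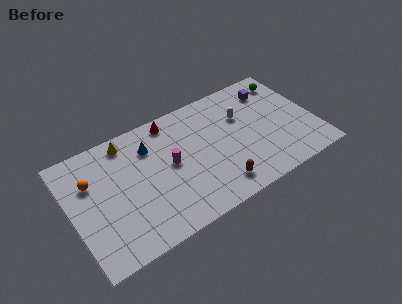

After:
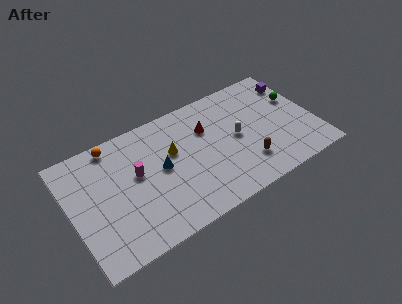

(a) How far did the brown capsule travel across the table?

2.2

From (9.3, 1.5) to (11.4, 2.2), the brown capsule covered √(2.1² + 0.7²) ≈ 2.2 units.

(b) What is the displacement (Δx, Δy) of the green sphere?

(0.3, -1.7)

From the two frames, the green sphere sits at roughly (15.1, 7.2) before and (15.4, 5.5) after.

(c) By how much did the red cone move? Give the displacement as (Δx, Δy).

(2.2, -1.7)

The red cone started near (7.1, 7.7) and ended near (9.3, 6.0).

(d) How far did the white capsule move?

1.5

The white capsule moved from about (11.7, 5.8) to (11.1, 4.4), a distance of √(0.6² + 1.4²) ≈ 1.5.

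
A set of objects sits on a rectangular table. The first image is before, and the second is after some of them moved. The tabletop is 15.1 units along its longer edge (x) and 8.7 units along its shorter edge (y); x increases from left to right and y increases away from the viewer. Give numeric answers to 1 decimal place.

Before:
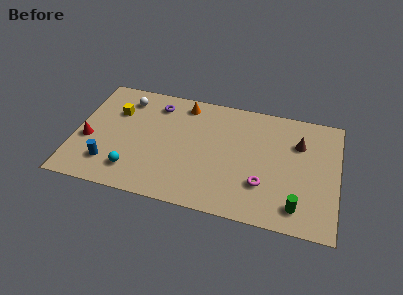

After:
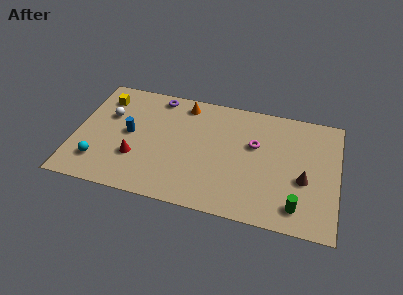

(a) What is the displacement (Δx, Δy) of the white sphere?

(-0.9, -1.5)

The white sphere started near (2.7, 7.1) and ended near (1.8, 5.6).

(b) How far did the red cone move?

2.9

The red cone moved from about (0.8, 3.5) to (3.6, 2.8), a distance of √(2.8² + 0.7²) ≈ 2.9.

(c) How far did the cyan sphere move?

2.0

The cyan sphere was near (3.5, 1.8) before and (1.5, 2.0) after, so it travelled √(2.0² + 0.2²) ≈ 2.0 units.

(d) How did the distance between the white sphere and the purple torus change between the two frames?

+1.6

Before: roughly 1.8 units apart; after: 3.4. That's 1.6 units further apart.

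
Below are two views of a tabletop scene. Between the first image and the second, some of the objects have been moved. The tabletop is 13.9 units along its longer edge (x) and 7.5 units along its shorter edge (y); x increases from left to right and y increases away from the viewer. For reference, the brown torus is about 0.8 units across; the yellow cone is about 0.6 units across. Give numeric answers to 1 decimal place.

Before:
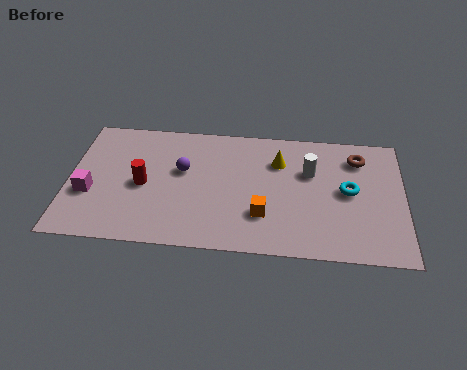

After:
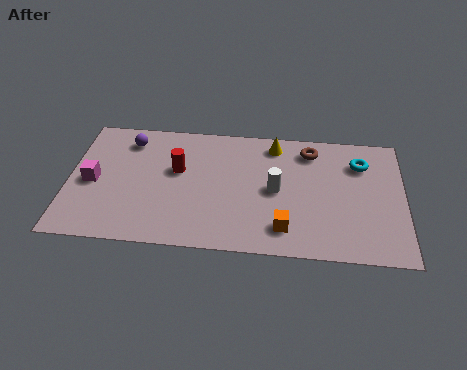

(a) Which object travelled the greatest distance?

the purple sphere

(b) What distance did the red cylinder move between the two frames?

1.7

From (3.1, 3.5) to (4.5, 4.5), the red cylinder covered √(1.4² + 1.0²) ≈ 1.7 units.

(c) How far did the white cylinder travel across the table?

1.8

The white cylinder moved from about (10.0, 4.9) to (8.6, 3.7), a distance of √(1.4² + 1.2²) ≈ 1.8.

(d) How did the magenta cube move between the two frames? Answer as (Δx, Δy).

(0.1, 0.7)

The magenta cube started near (0.9, 2.8) and ended near (1.0, 3.5).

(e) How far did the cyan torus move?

1.8

From (11.6, 3.9) to (12.1, 5.6), the cyan torus covered √(0.5² + 1.7²) ≈ 1.8 units.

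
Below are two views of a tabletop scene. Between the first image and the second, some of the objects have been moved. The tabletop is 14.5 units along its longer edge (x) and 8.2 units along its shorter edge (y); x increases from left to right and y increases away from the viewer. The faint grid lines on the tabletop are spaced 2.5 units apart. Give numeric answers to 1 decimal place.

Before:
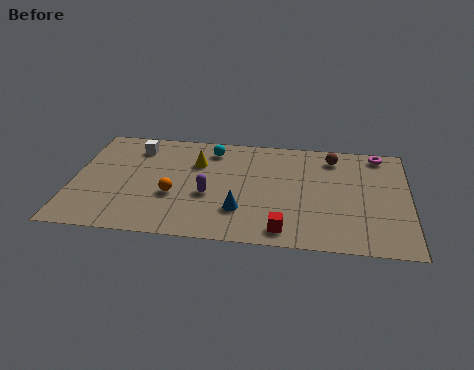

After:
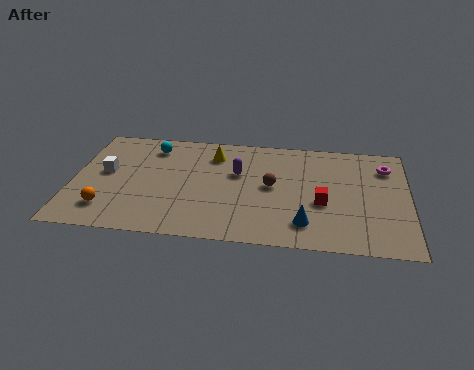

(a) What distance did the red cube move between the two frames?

2.7

From (9.2, 1.1) to (10.8, 3.3), the red cube covered √(1.6² + 2.2²) ≈ 2.7 units.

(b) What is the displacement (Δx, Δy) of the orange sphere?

(-2.8, -1.3)

The orange sphere started near (4.4, 3.1) and ended near (1.6, 1.8).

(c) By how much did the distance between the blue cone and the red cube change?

-0.5

Before: roughly 2.2 units apart; after: 1.7. That's 0.5 units closer together.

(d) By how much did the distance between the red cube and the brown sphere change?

-3.6

They were about 6.0 units apart before and 2.4 after — 3.6 units closer together.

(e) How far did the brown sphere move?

3.6

From (11.2, 6.8) to (8.6, 4.3), the brown sphere covered √(2.6² + 2.5²) ≈ 3.6 units.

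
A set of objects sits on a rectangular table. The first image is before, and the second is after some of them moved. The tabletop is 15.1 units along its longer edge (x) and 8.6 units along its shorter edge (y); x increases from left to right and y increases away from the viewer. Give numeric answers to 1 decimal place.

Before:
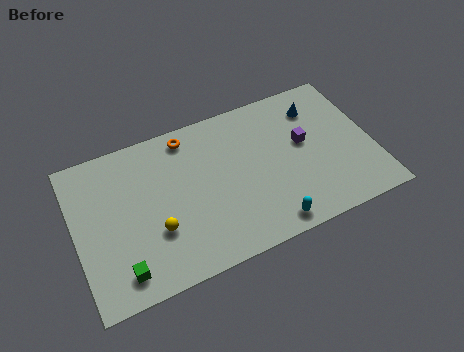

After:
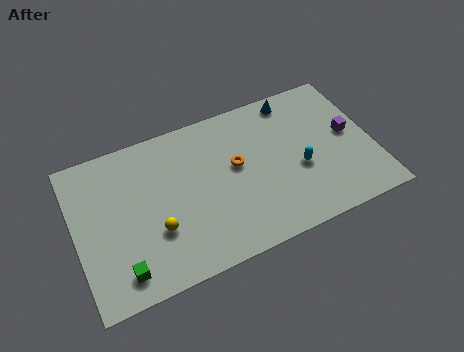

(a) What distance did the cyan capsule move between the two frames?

3.1

The cyan capsule moved from about (9.4, 1.0) to (11.3, 3.5), a distance of √(1.9² + 2.5²) ≈ 3.1.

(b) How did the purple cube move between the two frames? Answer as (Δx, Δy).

(2.3, -0.3)

The purple cube started near (11.7, 4.9) and ended near (14.0, 4.6).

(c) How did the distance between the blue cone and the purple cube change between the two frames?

+1.9

Before: roughly 2.0 units apart; after: 3.9. That's 1.9 units further apart.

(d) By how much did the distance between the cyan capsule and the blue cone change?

-2.4

Before: roughly 6.5 units apart; after: 4.1. That's 2.4 units closer together.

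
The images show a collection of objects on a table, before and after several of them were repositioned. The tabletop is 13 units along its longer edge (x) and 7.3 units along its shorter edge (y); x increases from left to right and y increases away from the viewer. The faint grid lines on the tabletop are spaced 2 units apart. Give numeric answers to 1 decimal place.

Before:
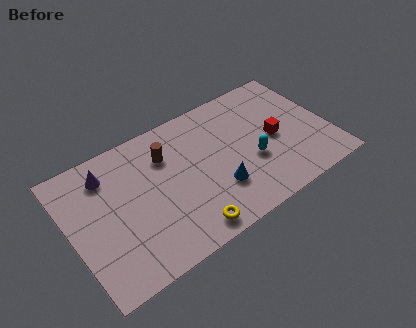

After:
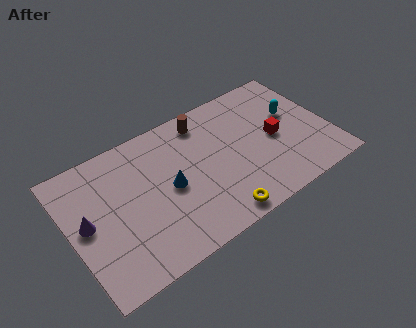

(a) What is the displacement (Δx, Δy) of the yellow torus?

(1.5, -0.1)

The yellow torus was at about (5.3, 0.9) and moved to about (6.8, 0.8).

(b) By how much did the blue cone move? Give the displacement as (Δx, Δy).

(-2.2, 1.3)

The blue cone started near (7.1, 2.2) and ended near (4.9, 3.5).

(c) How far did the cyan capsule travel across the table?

2.9

From (9.0, 2.8) to (11.4, 4.4), the cyan capsule covered √(2.4² + 1.6²) ≈ 2.9 units.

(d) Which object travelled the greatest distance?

the cyan capsule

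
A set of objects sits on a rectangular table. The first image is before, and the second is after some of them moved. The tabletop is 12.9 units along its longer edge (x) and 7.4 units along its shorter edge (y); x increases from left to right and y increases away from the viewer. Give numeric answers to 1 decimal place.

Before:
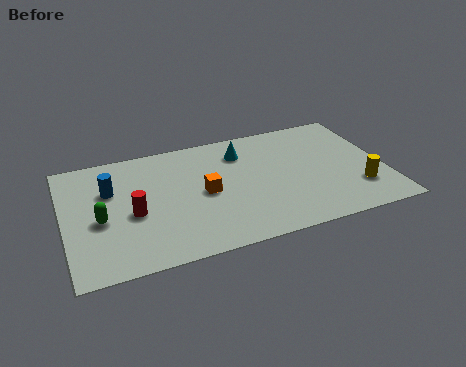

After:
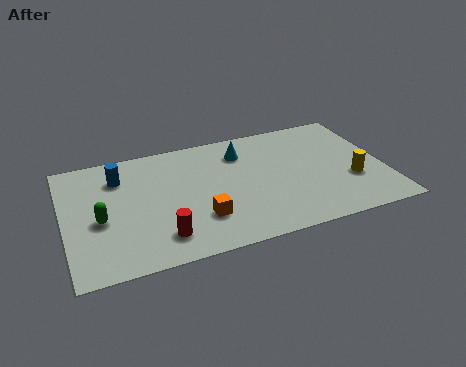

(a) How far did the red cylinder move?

2.0

The red cylinder moved from about (2.7, 3.2) to (3.7, 1.5), a distance of √(1.0² + 1.7²) ≈ 2.0.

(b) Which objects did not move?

the green capsule and the cyan cone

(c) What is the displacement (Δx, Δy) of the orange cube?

(-0.3, -1.5)

The orange cube started near (5.6, 3.6) and ended near (5.3, 2.1).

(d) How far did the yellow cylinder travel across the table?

0.6

The yellow cylinder moved from about (11.7, 2.0) to (11.5, 2.6), a distance of √(0.2² + 0.6²) ≈ 0.6.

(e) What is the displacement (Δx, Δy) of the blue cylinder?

(0.4, 0.7)

The blue cylinder was at about (1.9, 4.9) and moved to about (2.3, 5.6).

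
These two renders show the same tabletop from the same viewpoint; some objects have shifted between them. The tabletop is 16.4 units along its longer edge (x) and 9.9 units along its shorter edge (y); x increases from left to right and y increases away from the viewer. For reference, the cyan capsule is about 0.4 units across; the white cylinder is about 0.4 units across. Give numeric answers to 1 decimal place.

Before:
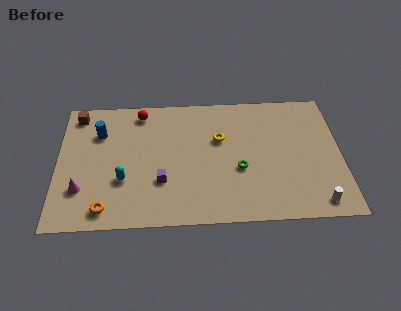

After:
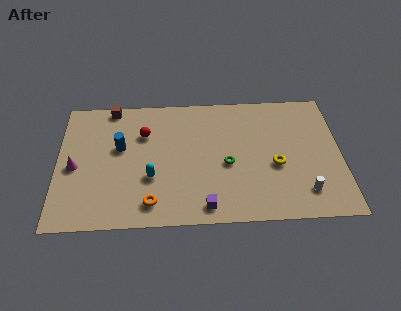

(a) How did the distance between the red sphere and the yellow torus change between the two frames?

+3.0

They were about 5.1 units apart before and 8.1 after — 3.0 units further apart.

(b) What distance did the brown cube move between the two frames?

2.1

The brown cube moved from about (1.1, 8.6) to (3.1, 9.1), a distance of √(2.0² + 0.5²) ≈ 2.1.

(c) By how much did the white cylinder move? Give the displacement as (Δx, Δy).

(-0.7, 0.8)

The white cylinder was at about (14.9, 1.2) and moved to about (14.2, 2.0).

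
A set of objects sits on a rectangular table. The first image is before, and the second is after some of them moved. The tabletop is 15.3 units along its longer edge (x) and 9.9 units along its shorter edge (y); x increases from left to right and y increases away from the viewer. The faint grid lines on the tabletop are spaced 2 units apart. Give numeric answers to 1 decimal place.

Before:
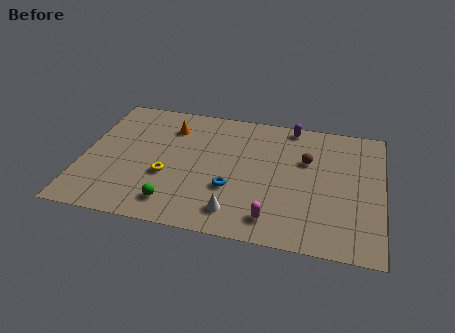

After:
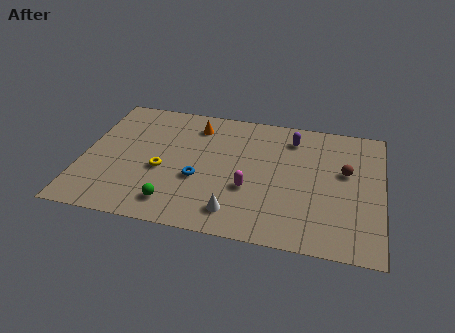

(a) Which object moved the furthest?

the magenta capsule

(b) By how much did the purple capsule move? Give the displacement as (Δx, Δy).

(0.1, -1.0)

From the two frames, the purple capsule sits at roughly (10.5, 9.0) before and (10.6, 8.0) after.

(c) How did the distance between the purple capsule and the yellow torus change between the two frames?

-0.5

Before: roughly 8.1 units apart; after: 7.6. That's 0.5 units closer together.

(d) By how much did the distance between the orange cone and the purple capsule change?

-1.4

Before: roughly 6.4 units apart; after: 5.0. That's 1.4 units closer together.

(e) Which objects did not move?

the green sphere and the white cone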